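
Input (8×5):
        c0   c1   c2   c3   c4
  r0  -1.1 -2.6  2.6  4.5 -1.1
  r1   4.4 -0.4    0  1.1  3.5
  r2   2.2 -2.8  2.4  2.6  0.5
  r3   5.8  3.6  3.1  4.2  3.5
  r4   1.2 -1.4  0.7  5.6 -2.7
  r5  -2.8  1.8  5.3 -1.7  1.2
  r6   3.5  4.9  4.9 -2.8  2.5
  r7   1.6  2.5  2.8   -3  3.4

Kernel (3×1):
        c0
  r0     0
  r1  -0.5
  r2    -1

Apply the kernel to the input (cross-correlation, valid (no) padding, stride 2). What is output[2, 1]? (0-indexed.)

-7.55

The receptive field on the input at this output position is [0.7 / 5.3 / 4.9]. Elementwise product with the kernel and sum: 5.3·-0.5 + 4.9·-1.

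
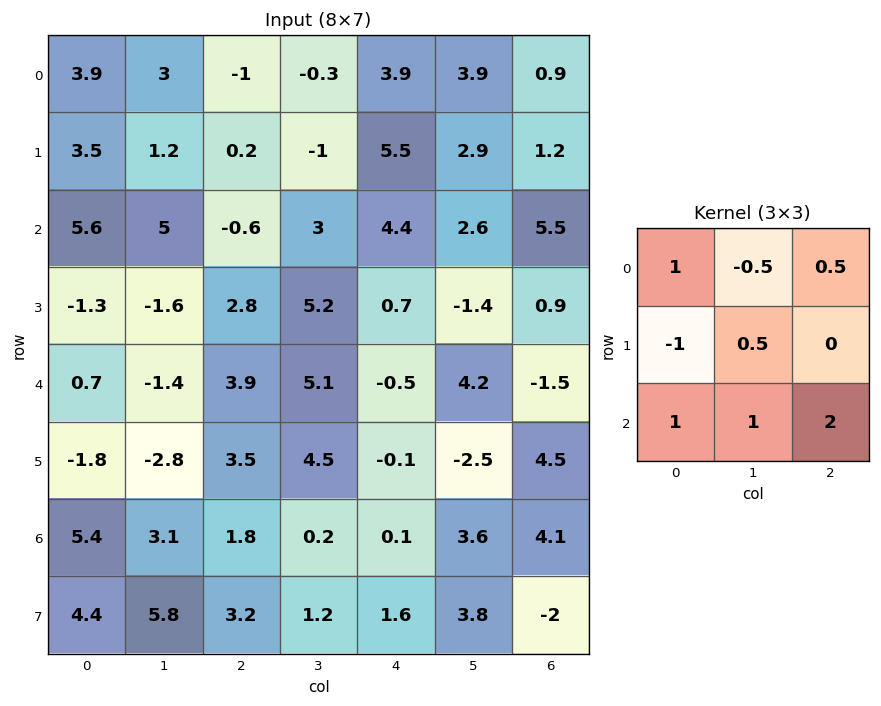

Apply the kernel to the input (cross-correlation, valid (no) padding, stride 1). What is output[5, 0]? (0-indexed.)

The receptive field on the input at this output position is [-1.8 -2.8 3.5 / 5.4 3.1 1.8 / 4.4 5.8 3.2]. Elementwise product with the kernel and sum: -1.8·1 + -2.8·-0.5 + 3.5·0.5 + 5.4·-1 + 3.1·0.5 + 4.4·1 + 5.8·1 + 3.2·2.

14.1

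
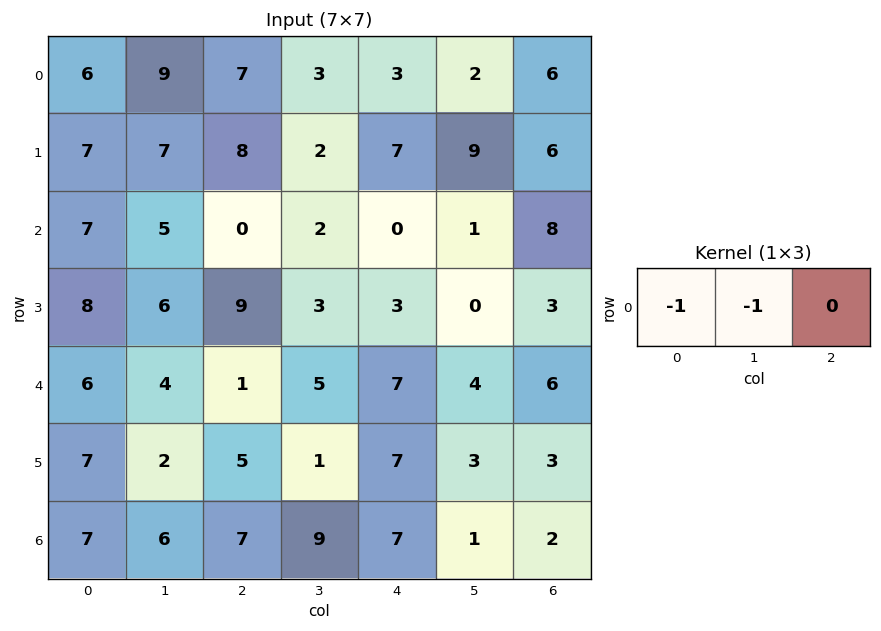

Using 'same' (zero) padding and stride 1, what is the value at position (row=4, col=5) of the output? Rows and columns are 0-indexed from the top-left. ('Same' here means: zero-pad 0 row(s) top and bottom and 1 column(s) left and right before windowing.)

The receptive field on the zero-padded input at this output position is [7 4 6]. Elementwise product with the kernel and sum: 7·-1 + 4·-1.

-11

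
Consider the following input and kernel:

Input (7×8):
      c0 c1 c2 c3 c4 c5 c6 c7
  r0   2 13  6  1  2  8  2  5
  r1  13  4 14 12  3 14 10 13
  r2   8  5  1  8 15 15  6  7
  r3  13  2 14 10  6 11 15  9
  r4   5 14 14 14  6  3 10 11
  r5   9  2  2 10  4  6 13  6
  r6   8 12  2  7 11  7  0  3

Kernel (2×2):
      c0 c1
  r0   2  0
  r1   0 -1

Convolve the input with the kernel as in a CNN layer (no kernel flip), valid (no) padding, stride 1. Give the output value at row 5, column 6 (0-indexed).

23

The receptive field on the input at this output position is [13 6 / 0 3]. Elementwise product with the kernel and sum: 13·2 + 3·-1.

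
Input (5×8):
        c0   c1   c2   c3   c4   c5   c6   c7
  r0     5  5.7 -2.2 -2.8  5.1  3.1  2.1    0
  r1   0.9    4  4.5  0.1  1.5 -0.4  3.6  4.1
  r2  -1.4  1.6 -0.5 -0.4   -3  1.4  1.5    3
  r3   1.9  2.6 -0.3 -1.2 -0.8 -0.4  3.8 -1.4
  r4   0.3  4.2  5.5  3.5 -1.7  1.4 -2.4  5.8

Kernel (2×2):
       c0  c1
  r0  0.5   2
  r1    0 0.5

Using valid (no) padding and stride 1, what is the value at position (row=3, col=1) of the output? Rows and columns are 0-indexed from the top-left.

3.45

The receptive field on the input at this output position is [2.6 -0.3 / 4.2 5.5]. Elementwise product with the kernel and sum: 2.6·0.5 + -0.3·2 + 5.5·0.5.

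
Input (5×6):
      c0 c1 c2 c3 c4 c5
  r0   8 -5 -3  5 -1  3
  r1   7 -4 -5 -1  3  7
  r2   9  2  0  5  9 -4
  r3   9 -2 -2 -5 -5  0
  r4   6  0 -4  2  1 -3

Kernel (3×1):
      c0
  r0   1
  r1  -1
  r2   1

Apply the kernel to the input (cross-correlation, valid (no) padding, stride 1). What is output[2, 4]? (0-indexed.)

15

The receptive field on the input at this output position is [9 / -5 / 1]. Elementwise product with the kernel and sum: 9·1 + -5·-1 + 1·1.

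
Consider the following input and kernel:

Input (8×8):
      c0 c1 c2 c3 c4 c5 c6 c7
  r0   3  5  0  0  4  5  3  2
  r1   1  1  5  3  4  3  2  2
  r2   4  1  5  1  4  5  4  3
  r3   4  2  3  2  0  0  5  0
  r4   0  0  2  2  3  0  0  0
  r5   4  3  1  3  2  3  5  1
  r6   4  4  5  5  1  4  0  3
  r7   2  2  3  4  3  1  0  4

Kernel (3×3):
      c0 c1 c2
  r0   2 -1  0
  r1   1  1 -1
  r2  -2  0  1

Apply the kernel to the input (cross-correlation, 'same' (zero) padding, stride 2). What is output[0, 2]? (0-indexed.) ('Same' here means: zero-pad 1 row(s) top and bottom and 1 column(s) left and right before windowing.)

The receptive field on the zero-padded input at this output position is [0 0 0 / 0 4 5 / 3 4 3]. Elementwise product with the kernel and sum: 0·2 + 0·-1 + 0·1 + 4·1 + 5·-1 + 3·-2 + 3·1.

-4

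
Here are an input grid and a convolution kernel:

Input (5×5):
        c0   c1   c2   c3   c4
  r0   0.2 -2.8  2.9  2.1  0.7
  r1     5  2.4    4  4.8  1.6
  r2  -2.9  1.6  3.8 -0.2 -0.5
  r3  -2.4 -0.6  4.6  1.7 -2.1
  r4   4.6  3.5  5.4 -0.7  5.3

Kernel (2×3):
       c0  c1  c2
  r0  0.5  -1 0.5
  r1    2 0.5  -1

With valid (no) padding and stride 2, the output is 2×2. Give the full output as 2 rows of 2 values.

11.55 8.5
-10.85 14

Output[0,0]: The receptive field on the input at this output position is [0.2 -2.8 2.9 / 5 2.4 4]. Elementwise product with the kernel and sum: 0.2·0.5 + -2.8·-1 + 2.9·0.5 + 5·2 + 2.4·0.5 + 4·-1.
Output[0,1]: The receptive field on the input at this output position is [2.9 2.1 0.7 / 4 4.8 1.6]. Elementwise product with the kernel and sum: 2.9·0.5 + 2.1·-1 + 0.7·0.5 + 4·2 + 4.8·0.5 + 1.6·-1.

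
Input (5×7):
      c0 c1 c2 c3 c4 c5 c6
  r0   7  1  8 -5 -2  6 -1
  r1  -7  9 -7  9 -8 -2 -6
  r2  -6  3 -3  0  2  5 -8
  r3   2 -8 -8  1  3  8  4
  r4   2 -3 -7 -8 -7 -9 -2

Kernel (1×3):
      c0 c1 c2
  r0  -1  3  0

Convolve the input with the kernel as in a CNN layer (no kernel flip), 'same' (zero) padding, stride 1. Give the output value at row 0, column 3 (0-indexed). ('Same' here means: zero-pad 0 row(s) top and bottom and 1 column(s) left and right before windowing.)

-23

The receptive field on the zero-padded input at this output position is [8 -5 -2]. Elementwise product with the kernel and sum: 8·-1 + -5·3.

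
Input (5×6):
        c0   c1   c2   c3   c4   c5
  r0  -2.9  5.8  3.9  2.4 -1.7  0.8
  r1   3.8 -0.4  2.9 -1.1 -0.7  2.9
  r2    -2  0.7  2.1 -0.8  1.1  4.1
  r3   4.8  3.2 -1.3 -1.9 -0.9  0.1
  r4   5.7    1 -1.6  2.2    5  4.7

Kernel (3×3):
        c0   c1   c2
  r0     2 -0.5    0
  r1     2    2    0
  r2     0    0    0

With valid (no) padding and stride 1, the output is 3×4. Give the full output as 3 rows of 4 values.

Output[0,0]: The receptive field on the input at this output position is [-2.9 5.8 3.9 / 3.8 -0.4 2.9 / -2 0.7 2.1]. Elementwise product with the kernel and sum: -2.9·2 + 5.8·-0.5 + 3.8·2 + -0.4·2.

-1.9 14.65 10.2 2.05
5.2 3.35 8.95 -1.25
11.65 4.15 -1.8 -7.75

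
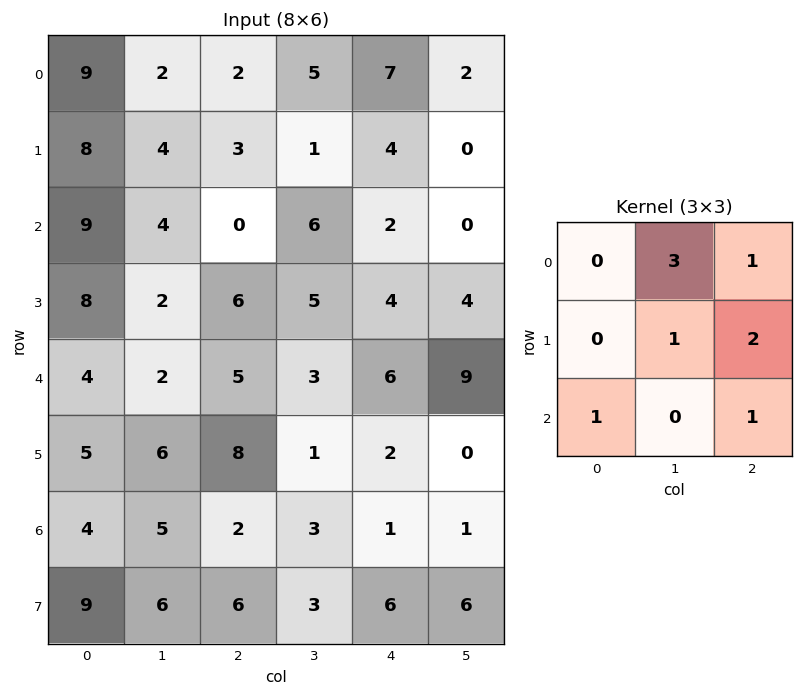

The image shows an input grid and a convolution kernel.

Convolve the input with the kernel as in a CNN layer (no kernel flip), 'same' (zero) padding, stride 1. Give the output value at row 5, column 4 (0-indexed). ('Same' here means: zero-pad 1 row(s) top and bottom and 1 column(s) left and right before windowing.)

33

The receptive field on the zero-padded input at this output position is [3 6 9 / 1 2 0 / 3 1 1]. Elementwise product with the kernel and sum: 6·3 + 9·1 + 2·1 + 0·2 + 3·1 + 1·1.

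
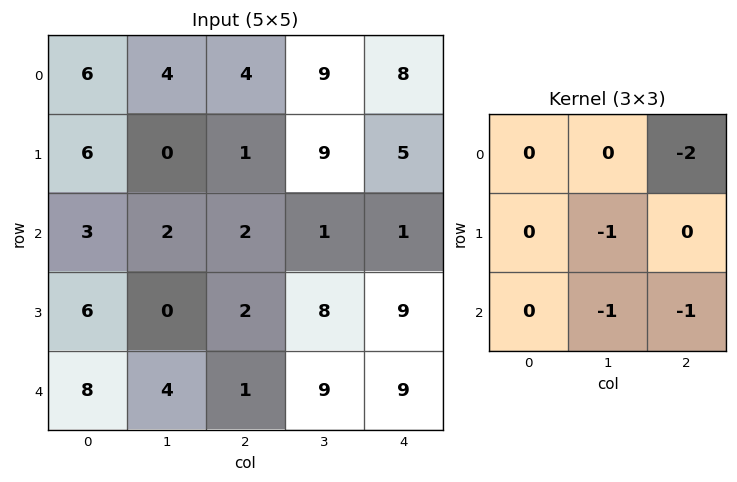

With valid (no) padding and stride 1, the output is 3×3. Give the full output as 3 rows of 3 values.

-12 -22 -27
-6 -30 -28
-9 -14 -28

Output[0,0]: The receptive field on the input at this output position is [6 4 4 / 6 0 1 / 3 2 2]. Elementwise product with the kernel and sum: 4·-2 + 0·-1 + 2·-1 + 2·-1.
Output[0,1]: The receptive field on the input at this output position is [4 4 9 / 0 1 9 / 2 2 1]. Elementwise product with the kernel and sum: 9·-2 + 1·-1 + 2·-1 + 1·-1.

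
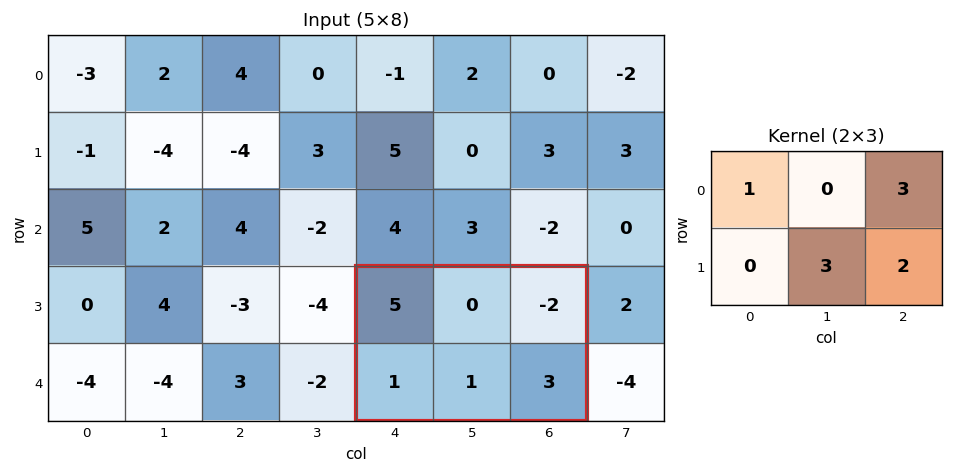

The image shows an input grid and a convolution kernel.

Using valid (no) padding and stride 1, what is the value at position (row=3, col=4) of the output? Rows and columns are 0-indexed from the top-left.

8

The receptive field on the input at this output position is [5 0 -2 / 1 1 3]. Elementwise product with the kernel and sum: 5·1 + -2·3 + 1·3 + 3·2.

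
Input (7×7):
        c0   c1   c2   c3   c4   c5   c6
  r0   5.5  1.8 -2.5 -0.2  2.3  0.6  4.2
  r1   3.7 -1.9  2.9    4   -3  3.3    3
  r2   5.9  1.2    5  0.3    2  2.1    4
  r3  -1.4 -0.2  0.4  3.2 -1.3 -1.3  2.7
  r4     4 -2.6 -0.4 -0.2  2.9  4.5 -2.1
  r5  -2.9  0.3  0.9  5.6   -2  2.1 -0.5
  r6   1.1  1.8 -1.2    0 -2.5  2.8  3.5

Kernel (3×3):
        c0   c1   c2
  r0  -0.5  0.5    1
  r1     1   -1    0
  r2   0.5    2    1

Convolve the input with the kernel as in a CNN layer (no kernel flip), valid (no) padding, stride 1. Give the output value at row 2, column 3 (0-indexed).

17.65

The receptive field on the input at this output position is [0.3 2 2.1 / 3.2 -1.3 -1.3 / -0.2 2.9 4.5]. Elementwise product with the kernel and sum: 0.3·-0.5 + 2·0.5 + 2.1·1 + 3.2·1 + -1.3·-1 + -0.2·0.5 + 2.9·2 + 4.5·1.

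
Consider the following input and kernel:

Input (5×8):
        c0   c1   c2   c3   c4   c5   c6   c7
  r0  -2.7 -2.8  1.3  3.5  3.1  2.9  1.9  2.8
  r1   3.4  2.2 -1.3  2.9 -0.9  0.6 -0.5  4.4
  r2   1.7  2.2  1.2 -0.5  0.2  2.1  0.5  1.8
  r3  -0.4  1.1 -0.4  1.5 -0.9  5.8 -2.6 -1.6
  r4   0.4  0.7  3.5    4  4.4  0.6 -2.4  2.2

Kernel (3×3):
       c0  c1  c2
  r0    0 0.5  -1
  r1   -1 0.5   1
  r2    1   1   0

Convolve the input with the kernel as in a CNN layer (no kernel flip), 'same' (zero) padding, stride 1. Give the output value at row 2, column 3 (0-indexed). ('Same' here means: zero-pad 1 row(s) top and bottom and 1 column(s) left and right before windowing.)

2.2

The receptive field on the zero-padded input at this output position is [-1.3 2.9 -0.9 / 1.2 -0.5 0.2 / -0.4 1.5 -0.9]. Elementwise product with the kernel and sum: 2.9·0.5 + -0.9·-1 + 1.2·-1 + -0.5·0.5 + 0.2·1 + -0.4·1 + 1.5·1.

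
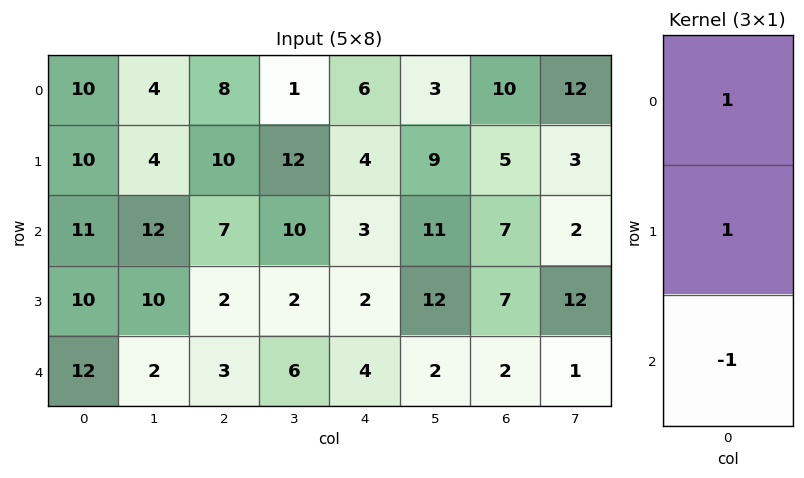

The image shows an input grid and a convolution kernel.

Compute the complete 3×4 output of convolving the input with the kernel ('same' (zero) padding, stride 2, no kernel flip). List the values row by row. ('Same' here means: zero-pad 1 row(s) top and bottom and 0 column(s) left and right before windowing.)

Output[0,0]: The receptive field on the zero-padded input at this output position is [0 / 10 / 10]. Elementwise product with the kernel and sum: 0·1 + 10·1 + 10·-1.
Output[0,1]: The receptive field on the zero-padded input at this output position is [0 / 8 / 10]. Elementwise product with the kernel and sum: 0·1 + 8·1 + 10·-1.

0 -2 2 5
11 15 5 5
22 5 6 9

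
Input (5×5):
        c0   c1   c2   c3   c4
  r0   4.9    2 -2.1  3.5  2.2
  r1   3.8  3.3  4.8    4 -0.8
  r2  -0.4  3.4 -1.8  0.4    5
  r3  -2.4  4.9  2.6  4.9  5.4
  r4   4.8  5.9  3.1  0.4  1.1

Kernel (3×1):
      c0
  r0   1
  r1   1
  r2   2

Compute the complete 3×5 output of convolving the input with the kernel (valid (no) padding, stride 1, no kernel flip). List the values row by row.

Output[0,0]: The receptive field on the input at this output position is [4.9 / 3.8 / -0.4]. Elementwise product with the kernel and sum: 4.9·1 + 3.8·1 + -0.4·2.

7.9 12.1 -0.9 8.3 11.4
-1.4 16.5 8.2 14.2 15
6.8 20.1 7 6.1 12.6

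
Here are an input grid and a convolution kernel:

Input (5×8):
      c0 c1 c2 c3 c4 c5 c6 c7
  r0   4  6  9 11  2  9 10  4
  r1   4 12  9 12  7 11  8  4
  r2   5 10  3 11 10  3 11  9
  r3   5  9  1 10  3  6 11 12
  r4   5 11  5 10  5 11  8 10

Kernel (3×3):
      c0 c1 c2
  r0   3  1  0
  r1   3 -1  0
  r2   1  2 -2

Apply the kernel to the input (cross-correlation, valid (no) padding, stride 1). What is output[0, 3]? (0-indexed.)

The receptive field on the input at this output position is [11 2 9 / 12 7 11 / 11 10 3]. Elementwise product with the kernel and sum: 11·3 + 2·1 + 12·3 + 7·-1 + 11·1 + 10·2 + 3·-2.

89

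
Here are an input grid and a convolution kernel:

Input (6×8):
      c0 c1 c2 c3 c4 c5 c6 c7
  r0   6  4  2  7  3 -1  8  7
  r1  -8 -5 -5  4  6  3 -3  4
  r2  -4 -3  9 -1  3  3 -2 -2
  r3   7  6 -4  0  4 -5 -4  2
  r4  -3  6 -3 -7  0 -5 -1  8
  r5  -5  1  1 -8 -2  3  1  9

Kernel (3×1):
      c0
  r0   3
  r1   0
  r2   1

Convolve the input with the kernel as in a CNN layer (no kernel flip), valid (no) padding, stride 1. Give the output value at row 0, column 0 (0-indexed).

The receptive field on the input at this output position is [6 / -8 / -4]. Elementwise product with the kernel and sum: 6·3 + -4·1.

14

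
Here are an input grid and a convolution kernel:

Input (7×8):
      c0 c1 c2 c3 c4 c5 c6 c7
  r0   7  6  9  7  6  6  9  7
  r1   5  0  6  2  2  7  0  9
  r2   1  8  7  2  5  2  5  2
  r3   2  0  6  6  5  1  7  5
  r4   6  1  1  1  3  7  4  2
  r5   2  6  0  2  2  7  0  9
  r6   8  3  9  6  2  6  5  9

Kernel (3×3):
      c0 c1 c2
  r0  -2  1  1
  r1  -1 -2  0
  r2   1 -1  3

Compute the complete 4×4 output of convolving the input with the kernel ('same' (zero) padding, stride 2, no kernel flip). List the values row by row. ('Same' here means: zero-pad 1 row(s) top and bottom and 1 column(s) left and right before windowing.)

Output[0,0]: The receptive field on the zero-padded input at this output position is [0 0 0 / 0 7 6 / 0 5 0]. Elementwise product with the kernel and sum: 0·-2 + 0·1 + 0·1 + 0·-1 + 7·-2 + 0·1 + 5·-1 + 0·3.

-19 -24 2 10
1 -2 -3 -8
6 21 8 29
-8 -31 -5 -21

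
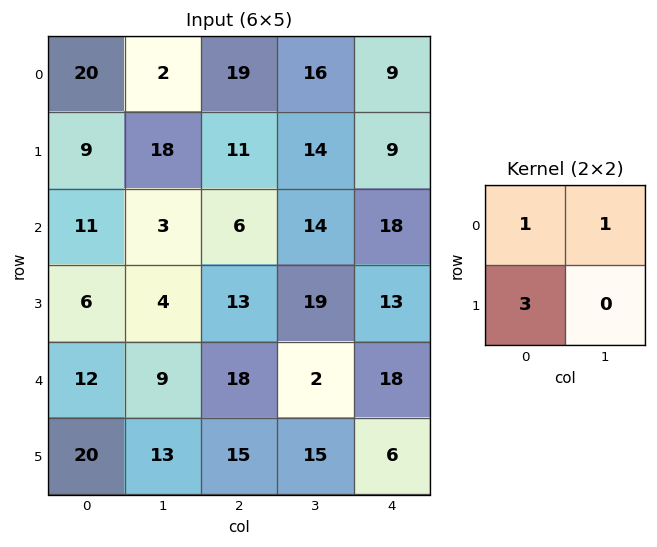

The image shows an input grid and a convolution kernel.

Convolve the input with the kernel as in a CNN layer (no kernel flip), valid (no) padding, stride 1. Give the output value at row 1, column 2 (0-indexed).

43

The receptive field on the input at this output position is [11 14 / 6 14]. Elementwise product with the kernel and sum: 11·1 + 14·1 + 6·3.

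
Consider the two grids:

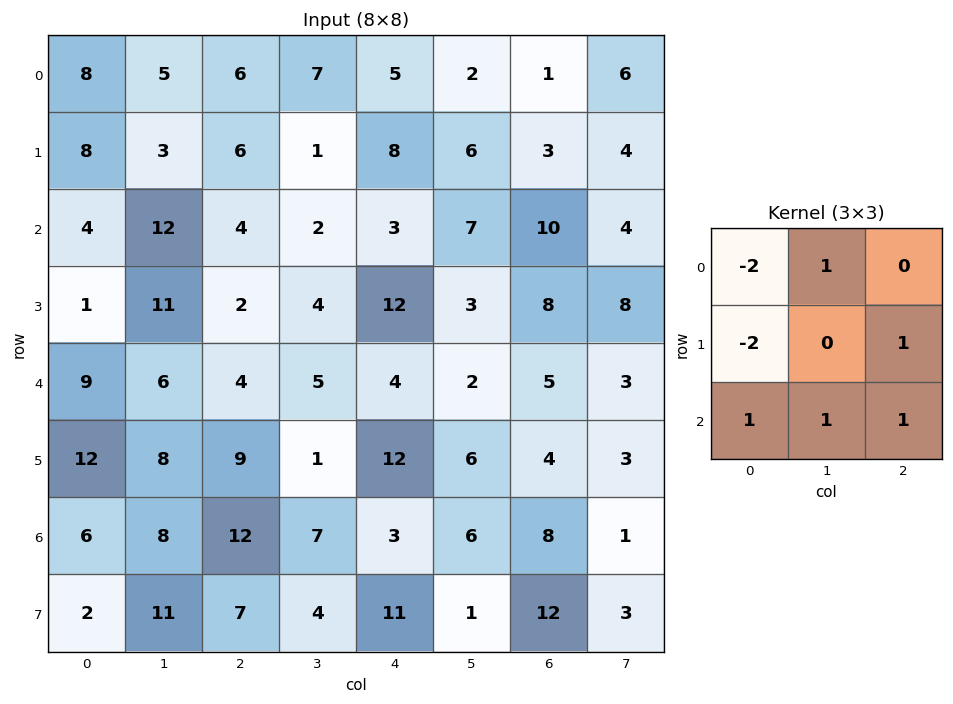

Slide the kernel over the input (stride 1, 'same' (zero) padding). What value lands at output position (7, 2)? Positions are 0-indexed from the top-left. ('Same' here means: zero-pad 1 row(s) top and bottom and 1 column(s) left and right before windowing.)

The receptive field on the zero-padded input at this output position is [8 12 7 / 11 7 4 / 0 0 0]. Elementwise product with the kernel and sum: 8·-2 + 12·1 + 11·-2 + 4·1 + 0·1 + 0·1 + 0·1.

-22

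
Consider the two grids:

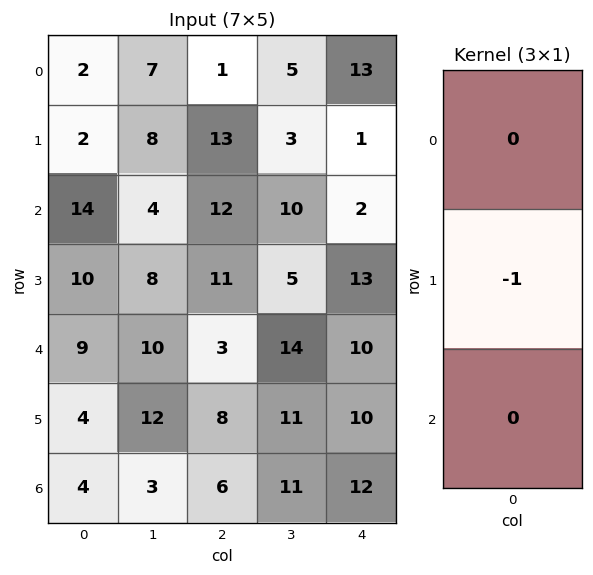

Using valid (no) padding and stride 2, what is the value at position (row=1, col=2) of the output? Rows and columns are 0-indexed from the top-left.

The receptive field on the input at this output position is [2 / 13 / 10]. Elementwise product with the kernel and sum: 13·-1.

-13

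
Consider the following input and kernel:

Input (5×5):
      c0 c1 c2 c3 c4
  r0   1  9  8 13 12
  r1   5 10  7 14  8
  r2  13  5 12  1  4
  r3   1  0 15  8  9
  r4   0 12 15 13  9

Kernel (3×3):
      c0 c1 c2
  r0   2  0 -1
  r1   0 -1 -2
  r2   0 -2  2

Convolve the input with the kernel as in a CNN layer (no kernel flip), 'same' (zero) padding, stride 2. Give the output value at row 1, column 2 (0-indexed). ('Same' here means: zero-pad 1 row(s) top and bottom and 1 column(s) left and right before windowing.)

6

The receptive field on the zero-padded input at this output position is [14 8 0 / 1 4 0 / 8 9 0]. Elementwise product with the kernel and sum: 14·2 + 0·-1 + 4·-1 + 0·-2 + 9·-2 + 0·2.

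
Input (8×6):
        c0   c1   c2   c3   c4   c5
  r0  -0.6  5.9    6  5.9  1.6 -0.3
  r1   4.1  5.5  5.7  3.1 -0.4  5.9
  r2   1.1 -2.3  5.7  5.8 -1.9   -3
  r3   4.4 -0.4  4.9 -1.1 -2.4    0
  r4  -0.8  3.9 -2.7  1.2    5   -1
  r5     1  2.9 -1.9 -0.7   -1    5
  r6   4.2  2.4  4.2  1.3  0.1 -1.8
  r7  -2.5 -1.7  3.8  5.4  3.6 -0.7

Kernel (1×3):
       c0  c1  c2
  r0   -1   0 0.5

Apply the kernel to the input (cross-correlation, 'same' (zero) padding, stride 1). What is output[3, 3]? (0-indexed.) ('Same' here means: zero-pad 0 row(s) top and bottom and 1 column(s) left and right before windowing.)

The receptive field on the zero-padded input at this output position is [4.9 -1.1 -2.4]. Elementwise product with the kernel and sum: 4.9·-1 + -2.4·0.5.

-6.1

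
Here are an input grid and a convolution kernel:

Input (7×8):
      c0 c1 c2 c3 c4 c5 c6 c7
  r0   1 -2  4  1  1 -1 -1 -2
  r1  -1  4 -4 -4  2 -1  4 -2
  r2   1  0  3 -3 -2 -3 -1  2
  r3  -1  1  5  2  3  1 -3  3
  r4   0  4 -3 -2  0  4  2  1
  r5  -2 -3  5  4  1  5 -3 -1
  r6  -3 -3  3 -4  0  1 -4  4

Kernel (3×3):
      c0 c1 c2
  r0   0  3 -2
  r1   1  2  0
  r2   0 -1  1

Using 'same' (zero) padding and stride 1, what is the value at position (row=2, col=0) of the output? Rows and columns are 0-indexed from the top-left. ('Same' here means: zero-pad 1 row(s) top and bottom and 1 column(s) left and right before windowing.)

-7

The receptive field on the zero-padded input at this output position is [0 -1 4 / 0 1 0 / 0 -1 1]. Elementwise product with the kernel and sum: -1·3 + 4·-2 + 0·1 + 1·2 + -1·-1 + 1·1.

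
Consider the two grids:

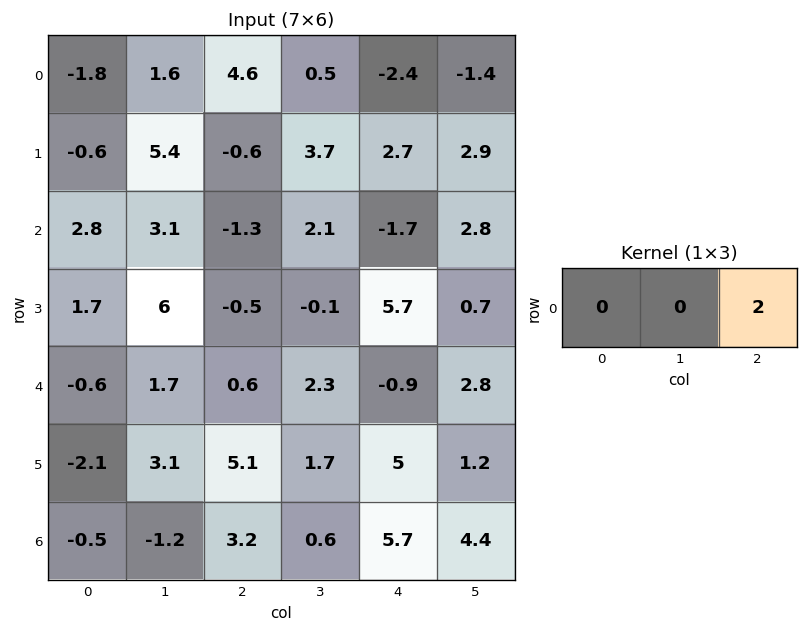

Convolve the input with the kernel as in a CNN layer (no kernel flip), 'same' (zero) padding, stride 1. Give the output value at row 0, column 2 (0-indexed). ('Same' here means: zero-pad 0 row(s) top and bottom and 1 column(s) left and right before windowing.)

The receptive field on the zero-padded input at this output position is [1.6 4.6 0.5]. Elementwise product with the kernel and sum: 0.5·2.

1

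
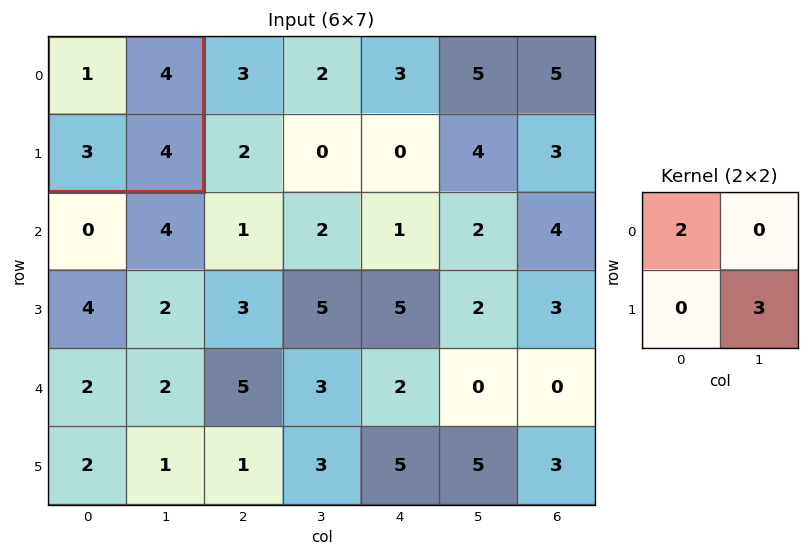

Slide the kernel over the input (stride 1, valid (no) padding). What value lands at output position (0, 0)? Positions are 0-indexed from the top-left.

The receptive field on the input at this output position is [1 4 / 3 4]. Elementwise product with the kernel and sum: 1·2 + 4·3.

14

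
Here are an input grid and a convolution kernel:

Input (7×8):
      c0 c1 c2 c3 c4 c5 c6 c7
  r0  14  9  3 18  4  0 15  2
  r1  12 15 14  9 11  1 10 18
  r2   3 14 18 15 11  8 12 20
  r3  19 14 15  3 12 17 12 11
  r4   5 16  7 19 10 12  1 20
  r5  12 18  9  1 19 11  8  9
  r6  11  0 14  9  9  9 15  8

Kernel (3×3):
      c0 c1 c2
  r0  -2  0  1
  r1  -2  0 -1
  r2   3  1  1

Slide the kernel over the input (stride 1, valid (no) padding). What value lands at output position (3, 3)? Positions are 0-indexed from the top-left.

-6

The receptive field on the input at this output position is [3 12 17 / 19 10 12 / 1 19 11]. Elementwise product with the kernel and sum: 3·-2 + 17·1 + 19·-2 + 12·-1 + 1·3 + 19·1 + 11·1.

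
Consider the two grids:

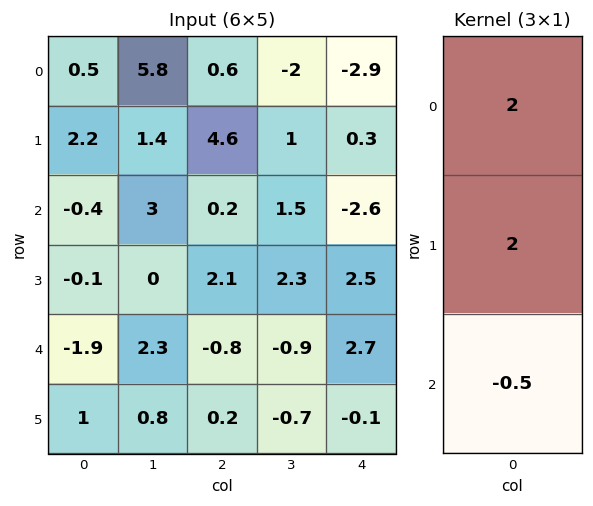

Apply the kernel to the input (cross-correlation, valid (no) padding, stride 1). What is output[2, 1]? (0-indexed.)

The receptive field on the input at this output position is [3 / 0 / 2.3]. Elementwise product with the kernel and sum: 3·2 + 0·2 + 2.3·-0.5.

4.85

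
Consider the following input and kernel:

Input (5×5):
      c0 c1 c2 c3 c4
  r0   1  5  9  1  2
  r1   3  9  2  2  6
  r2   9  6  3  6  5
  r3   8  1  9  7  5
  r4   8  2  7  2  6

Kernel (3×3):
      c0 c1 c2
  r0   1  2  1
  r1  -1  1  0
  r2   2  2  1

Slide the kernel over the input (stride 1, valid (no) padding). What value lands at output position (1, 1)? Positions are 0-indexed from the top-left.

39

The receptive field on the input at this output position is [9 2 2 / 6 3 6 / 1 9 7]. Elementwise product with the kernel and sum: 9·1 + 2·2 + 2·1 + 6·-1 + 3·1 + 1·2 + 9·2 + 7·1.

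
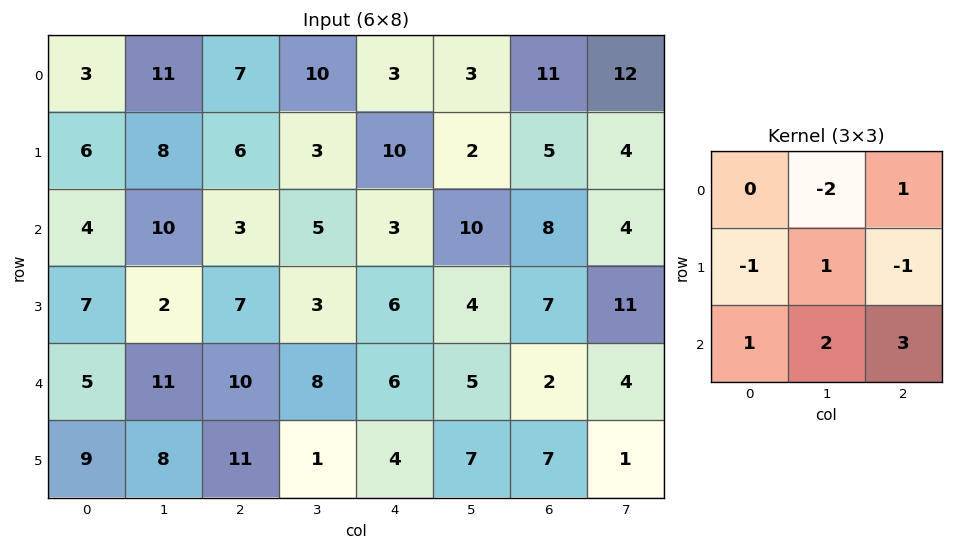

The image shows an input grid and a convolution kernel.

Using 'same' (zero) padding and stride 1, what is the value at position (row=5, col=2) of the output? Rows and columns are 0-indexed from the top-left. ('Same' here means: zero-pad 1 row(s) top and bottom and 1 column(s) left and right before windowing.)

The receptive field on the zero-padded input at this output position is [11 10 8 / 8 11 1 / 0 0 0]. Elementwise product with the kernel and sum: 10·-2 + 8·1 + 8·-1 + 11·1 + 1·-1 + 0·1 + 0·2 + 0·3.

-10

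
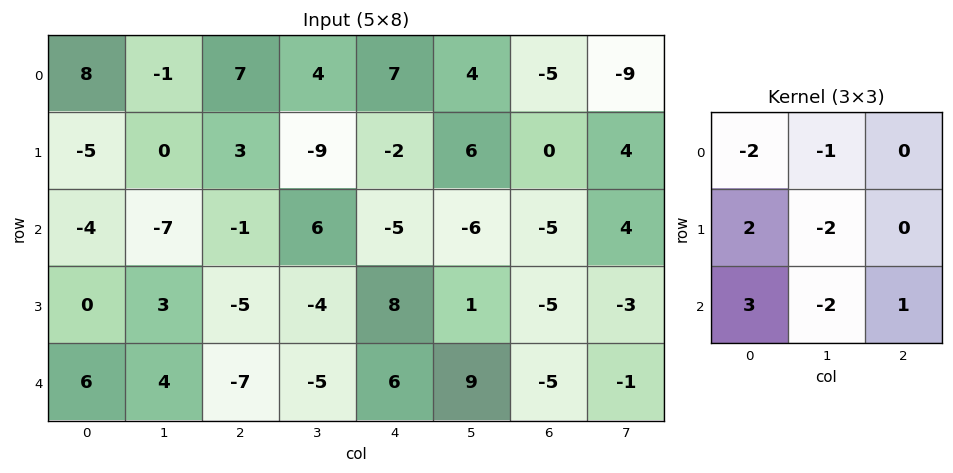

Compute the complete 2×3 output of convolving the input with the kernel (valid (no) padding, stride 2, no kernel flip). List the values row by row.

-24 -14 -42
12 -11 25

Output[0,0]: The receptive field on the input at this output position is [8 -1 7 / -5 0 3 / -4 -7 -1]. Elementwise product with the kernel and sum: 8·-2 + -1·-1 + -5·2 + 0·-2 + -4·3 + -7·-2 + -1·1.
Output[0,1]: The receptive field on the input at this output position is [7 4 7 / 3 -9 -2 / -1 6 -5]. Elementwise product with the kernel and sum: 7·-2 + 4·-1 + 3·2 + -9·-2 + -1·3 + 6·-2 + -5·1.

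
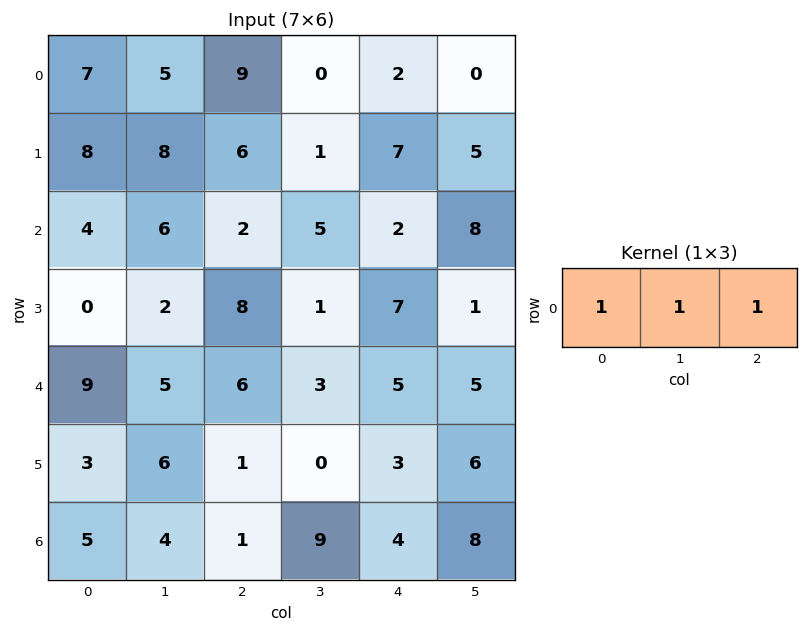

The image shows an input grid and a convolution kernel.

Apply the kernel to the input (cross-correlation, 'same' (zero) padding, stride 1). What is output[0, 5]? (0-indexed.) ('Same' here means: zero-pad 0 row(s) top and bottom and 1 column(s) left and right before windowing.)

The receptive field on the zero-padded input at this output position is [2 0 0]. Elementwise product with the kernel and sum: 2·1 + 0·1 + 0·1.

2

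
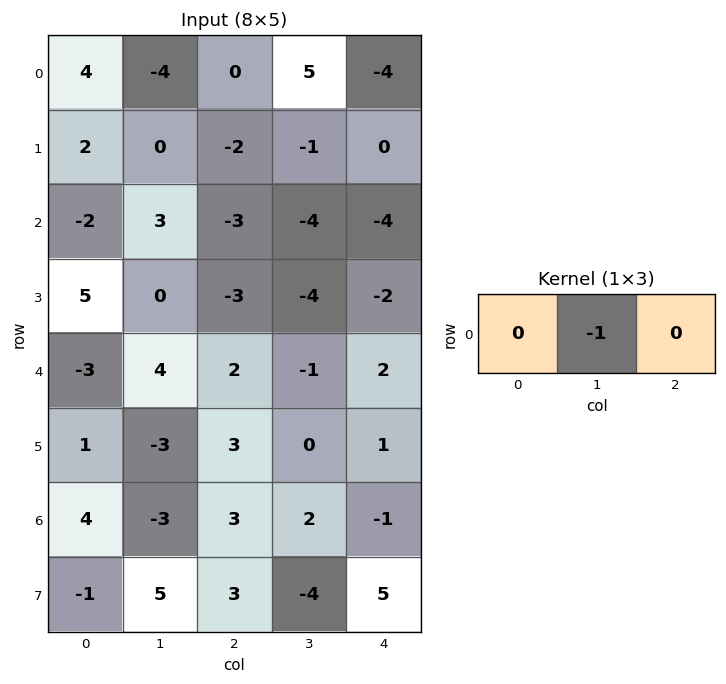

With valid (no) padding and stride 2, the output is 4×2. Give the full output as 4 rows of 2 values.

4 -5
-3 4
-4 1
3 -2

Output[0,0]: The receptive field on the input at this output position is [4 -4 0]. Elementwise product with the kernel and sum: -4·-1.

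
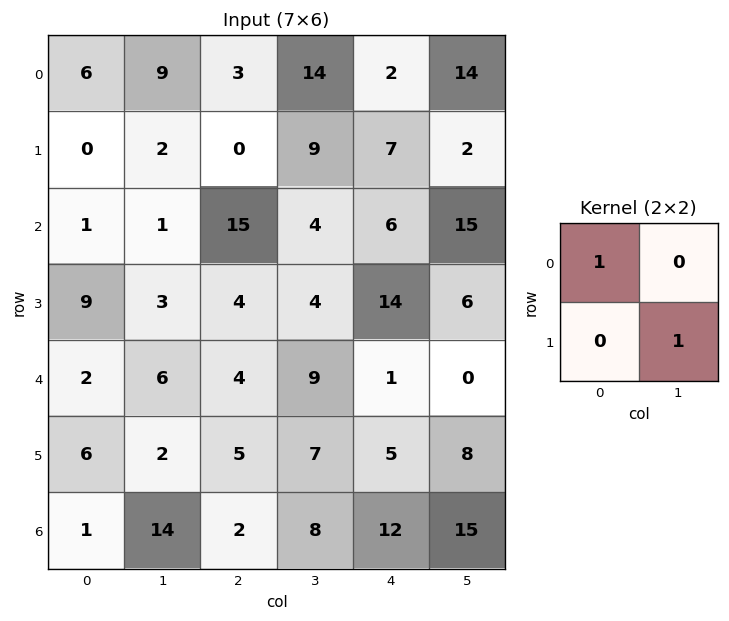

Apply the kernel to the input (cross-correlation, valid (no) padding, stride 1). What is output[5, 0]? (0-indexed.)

20

The receptive field on the input at this output position is [6 2 / 1 14]. Elementwise product with the kernel and sum: 6·1 + 14·1.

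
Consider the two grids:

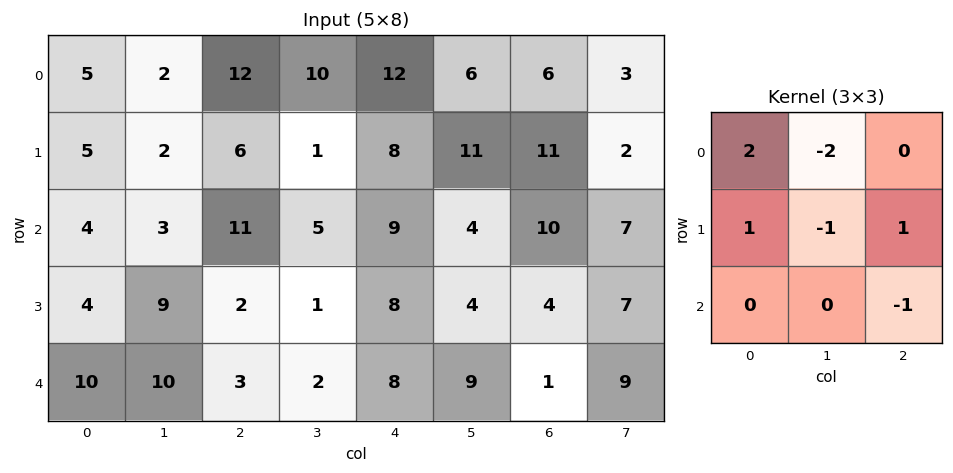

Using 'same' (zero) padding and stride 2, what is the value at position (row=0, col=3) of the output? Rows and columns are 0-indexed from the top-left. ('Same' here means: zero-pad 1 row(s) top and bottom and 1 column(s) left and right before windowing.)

The receptive field on the zero-padded input at this output position is [0 0 0 / 6 6 3 / 11 11 2]. Elementwise product with the kernel and sum: 0·2 + 0·-2 + 6·1 + 6·-1 + 3·1 + 2·-1.

1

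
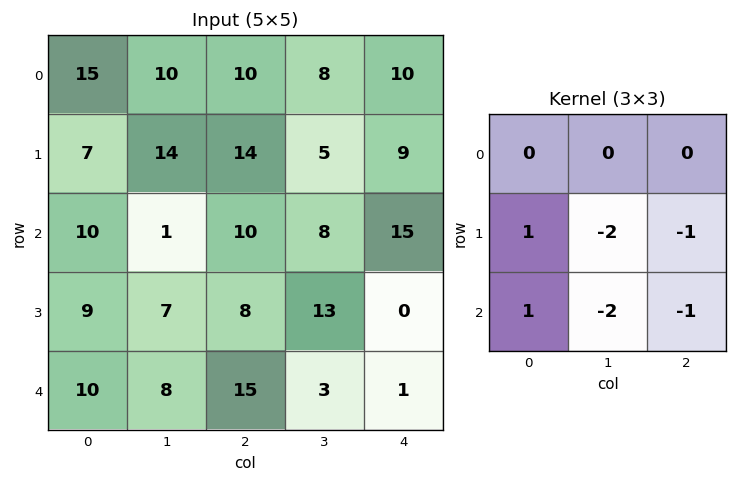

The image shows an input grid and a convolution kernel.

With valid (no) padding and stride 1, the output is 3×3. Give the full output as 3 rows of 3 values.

-37 -46 -26
-15 -49 -39
-34 -47 -10

Output[0,0]: The receptive field on the input at this output position is [15 10 10 / 7 14 14 / 10 1 10]. Elementwise product with the kernel and sum: 7·1 + 14·-2 + 14·-1 + 10·1 + 1·-2 + 10·-1.
Output[0,1]: The receptive field on the input at this output position is [10 10 8 / 14 14 5 / 1 10 8]. Elementwise product with the kernel and sum: 14·1 + 14·-2 + 5·-1 + 1·1 + 10·-2 + 8·-1.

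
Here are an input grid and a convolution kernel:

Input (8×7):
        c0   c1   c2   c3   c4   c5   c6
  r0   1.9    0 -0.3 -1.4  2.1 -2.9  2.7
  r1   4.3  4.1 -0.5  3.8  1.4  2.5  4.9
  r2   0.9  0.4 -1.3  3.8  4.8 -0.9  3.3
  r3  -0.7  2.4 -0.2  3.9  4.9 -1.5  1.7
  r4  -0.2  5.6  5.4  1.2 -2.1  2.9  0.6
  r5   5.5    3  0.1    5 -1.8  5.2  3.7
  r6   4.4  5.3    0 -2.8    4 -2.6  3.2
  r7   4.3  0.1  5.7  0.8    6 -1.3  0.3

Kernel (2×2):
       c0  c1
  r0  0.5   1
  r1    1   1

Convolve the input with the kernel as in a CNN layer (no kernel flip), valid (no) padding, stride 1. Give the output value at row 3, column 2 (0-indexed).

The receptive field on the input at this output position is [-0.2 3.9 / 5.4 1.2]. Elementwise product with the kernel and sum: -0.2·0.5 + 3.9·1 + 5.4·1 + 1.2·1.

10.4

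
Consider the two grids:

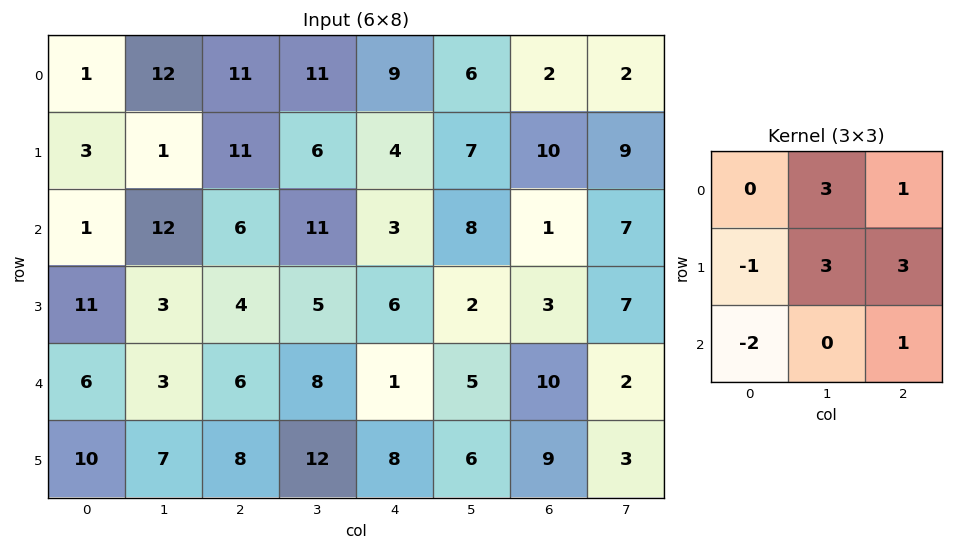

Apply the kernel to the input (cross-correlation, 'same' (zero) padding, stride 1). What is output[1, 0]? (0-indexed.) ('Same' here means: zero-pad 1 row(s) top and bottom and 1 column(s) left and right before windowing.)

39

The receptive field on the zero-padded input at this output position is [0 1 12 / 0 3 1 / 0 1 12]. Elementwise product with the kernel and sum: 1·3 + 12·1 + 0·-1 + 3·3 + 1·3 + 0·-2 + 12·1.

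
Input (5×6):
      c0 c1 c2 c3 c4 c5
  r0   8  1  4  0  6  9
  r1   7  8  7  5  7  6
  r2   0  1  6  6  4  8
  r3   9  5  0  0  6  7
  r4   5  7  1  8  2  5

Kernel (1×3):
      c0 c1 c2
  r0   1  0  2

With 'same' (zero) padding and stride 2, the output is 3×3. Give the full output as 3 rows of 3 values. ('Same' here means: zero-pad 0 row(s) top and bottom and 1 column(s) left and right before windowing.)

Output[0,0]: The receptive field on the zero-padded input at this output position is [0 8 1]. Elementwise product with the kernel and sum: 0·1 + 1·2.
Output[0,1]: The receptive field on the zero-padded input at this output position is [1 4 0]. Elementwise product with the kernel and sum: 1·1 + 0·2.

2 1 18
2 13 22
14 23 18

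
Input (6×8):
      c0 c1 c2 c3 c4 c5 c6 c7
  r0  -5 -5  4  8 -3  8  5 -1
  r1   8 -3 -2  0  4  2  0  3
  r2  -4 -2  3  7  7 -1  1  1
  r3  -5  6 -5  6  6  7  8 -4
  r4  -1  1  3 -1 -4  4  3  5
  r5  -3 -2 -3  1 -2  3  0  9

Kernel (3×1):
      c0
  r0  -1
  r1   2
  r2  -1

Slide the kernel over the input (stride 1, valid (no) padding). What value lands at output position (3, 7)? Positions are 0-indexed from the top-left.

5

The receptive field on the input at this output position is [-4 / 5 / 9]. Elementwise product with the kernel and sum: -4·-1 + 5·2 + 9·-1.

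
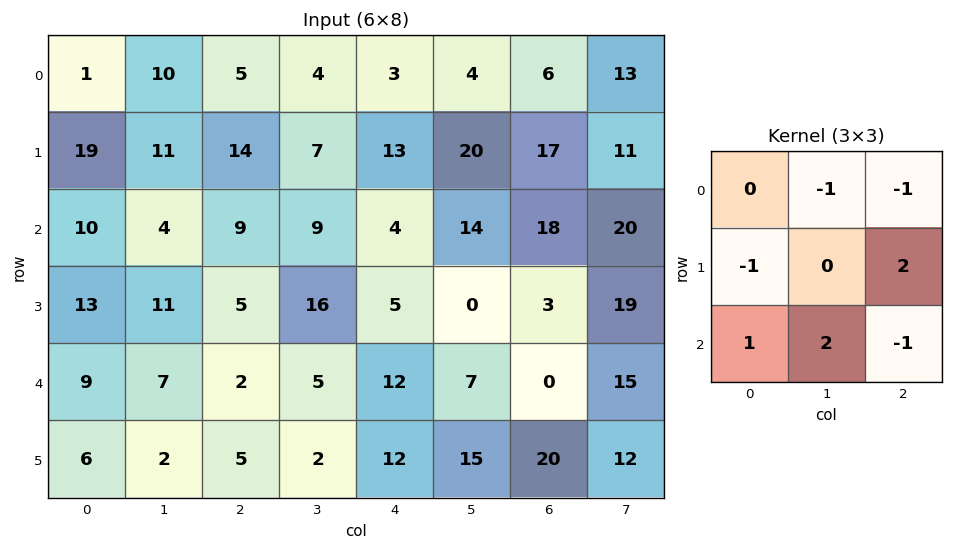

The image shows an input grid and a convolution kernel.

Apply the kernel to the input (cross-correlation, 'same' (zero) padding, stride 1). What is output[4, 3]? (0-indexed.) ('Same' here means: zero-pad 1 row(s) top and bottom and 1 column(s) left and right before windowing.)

-2

The receptive field on the zero-padded input at this output position is [5 16 5 / 2 5 12 / 5 2 12]. Elementwise product with the kernel and sum: 16·-1 + 5·-1 + 2·-1 + 12·2 + 5·1 + 2·2 + 12·-1.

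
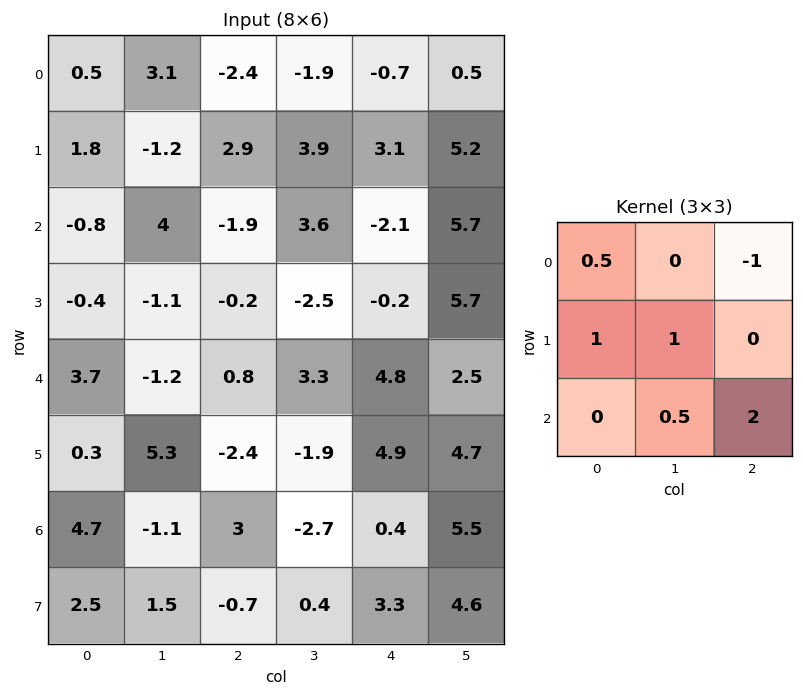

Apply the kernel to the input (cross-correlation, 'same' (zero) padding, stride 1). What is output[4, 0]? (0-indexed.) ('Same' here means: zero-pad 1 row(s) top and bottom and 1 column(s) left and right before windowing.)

The receptive field on the zero-padded input at this output position is [0 -0.4 -1.1 / 0 3.7 -1.2 / 0 0.3 5.3]. Elementwise product with the kernel and sum: 0·0.5 + -1.1·-1 + 0·1 + 3.7·1 + 0.3·0.5 + 5.3·2.

15.55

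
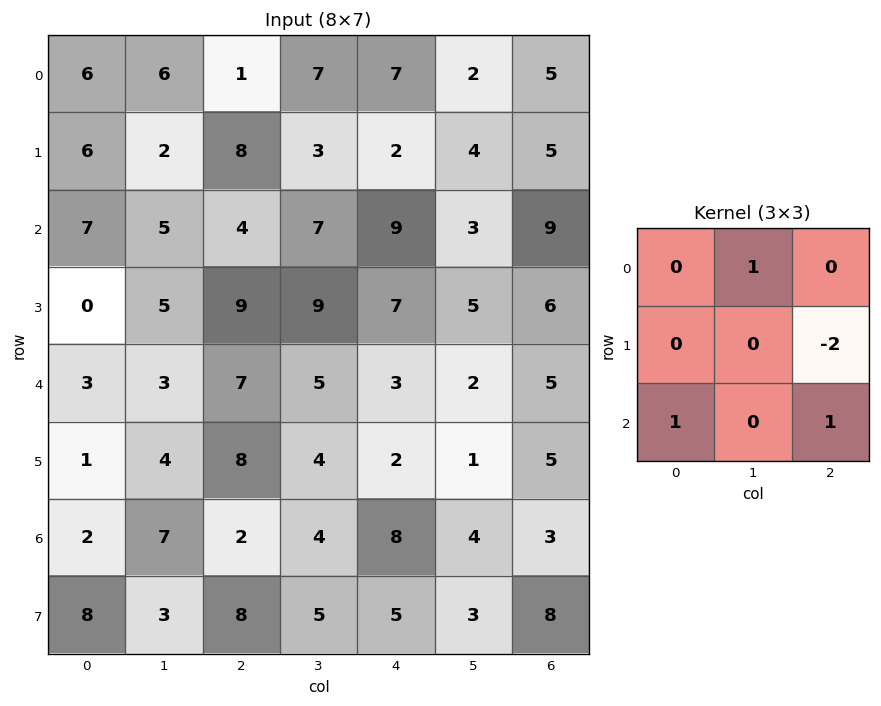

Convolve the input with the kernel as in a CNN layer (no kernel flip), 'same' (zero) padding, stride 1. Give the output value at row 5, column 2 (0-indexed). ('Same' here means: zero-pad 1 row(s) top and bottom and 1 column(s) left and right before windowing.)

The receptive field on the zero-padded input at this output position is [3 7 5 / 4 8 4 / 7 2 4]. Elementwise product with the kernel and sum: 7·1 + 4·-2 + 7·1 + 4·1.

10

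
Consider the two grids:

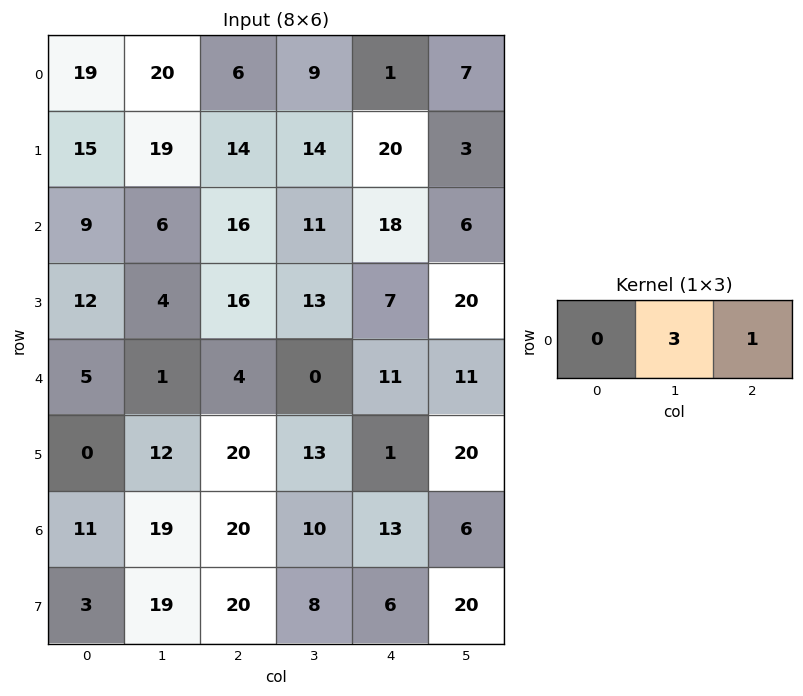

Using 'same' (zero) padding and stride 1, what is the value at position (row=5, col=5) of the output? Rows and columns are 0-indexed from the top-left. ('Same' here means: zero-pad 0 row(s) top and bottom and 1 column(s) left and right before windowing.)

The receptive field on the zero-padded input at this output position is [1 20 0]. Elementwise product with the kernel and sum: 20·3 + 0·1.

60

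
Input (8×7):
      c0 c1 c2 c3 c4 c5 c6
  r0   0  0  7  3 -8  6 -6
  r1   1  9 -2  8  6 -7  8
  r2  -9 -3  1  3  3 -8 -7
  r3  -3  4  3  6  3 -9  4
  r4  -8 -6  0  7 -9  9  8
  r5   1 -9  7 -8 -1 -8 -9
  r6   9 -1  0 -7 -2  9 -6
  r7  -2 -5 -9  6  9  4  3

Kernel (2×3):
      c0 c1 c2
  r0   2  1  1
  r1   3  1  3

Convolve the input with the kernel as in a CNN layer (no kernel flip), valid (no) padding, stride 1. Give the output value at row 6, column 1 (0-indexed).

-15

The receptive field on the input at this output position is [-1 0 -7 / -5 -9 6]. Elementwise product with the kernel and sum: -1·2 + 0·1 + -7·1 + -5·3 + -9·1 + 6·3.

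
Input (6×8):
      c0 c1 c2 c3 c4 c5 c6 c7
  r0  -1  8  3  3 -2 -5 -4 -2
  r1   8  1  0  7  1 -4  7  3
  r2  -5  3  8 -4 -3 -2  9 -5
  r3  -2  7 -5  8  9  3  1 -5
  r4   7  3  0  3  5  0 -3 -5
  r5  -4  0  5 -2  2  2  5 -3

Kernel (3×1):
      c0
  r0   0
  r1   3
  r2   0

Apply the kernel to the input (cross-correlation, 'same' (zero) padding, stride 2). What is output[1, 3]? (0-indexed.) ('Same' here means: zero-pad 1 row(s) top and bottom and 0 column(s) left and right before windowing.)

The receptive field on the zero-padded input at this output position is [7 / 9 / 1]. Elementwise product with the kernel and sum: 9·3.

27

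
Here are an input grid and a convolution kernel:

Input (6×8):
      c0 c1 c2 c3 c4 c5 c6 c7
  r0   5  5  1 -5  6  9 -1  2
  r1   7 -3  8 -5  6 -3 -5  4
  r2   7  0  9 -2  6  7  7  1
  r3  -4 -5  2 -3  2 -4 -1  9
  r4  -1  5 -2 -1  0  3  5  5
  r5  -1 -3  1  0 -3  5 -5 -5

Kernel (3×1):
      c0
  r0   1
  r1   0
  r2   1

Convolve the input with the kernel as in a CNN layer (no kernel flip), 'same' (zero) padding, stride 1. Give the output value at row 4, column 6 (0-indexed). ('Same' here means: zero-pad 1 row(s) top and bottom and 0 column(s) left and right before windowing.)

The receptive field on the zero-padded input at this output position is [-1 / 5 / -5]. Elementwise product with the kernel and sum: -1·1 + -5·1.

-6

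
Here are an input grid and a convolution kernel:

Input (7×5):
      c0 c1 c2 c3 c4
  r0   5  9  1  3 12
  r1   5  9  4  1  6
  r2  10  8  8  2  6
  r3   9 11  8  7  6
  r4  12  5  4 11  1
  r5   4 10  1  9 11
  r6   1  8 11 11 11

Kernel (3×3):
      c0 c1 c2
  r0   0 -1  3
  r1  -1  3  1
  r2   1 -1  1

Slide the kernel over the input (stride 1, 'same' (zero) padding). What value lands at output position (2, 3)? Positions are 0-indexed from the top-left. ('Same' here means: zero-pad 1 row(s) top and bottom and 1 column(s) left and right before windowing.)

28

The receptive field on the zero-padded input at this output position is [4 1 6 / 8 2 6 / 8 7 6]. Elementwise product with the kernel and sum: 1·-1 + 6·3 + 8·-1 + 2·3 + 6·1 + 8·1 + 7·-1 + 6·1.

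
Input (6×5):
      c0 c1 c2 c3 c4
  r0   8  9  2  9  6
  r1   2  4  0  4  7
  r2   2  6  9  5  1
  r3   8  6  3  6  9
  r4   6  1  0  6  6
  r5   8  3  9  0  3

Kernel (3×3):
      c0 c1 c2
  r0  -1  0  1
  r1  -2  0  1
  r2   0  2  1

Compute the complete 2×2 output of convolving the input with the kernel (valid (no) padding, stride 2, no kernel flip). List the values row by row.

Output[0,0]: The receptive field on the input at this output position is [8 9 2 / 2 4 0 / 2 6 9]. Elementwise product with the kernel and sum: 8·-1 + 2·1 + 2·-2 + 0·1 + 6·2 + 9·1.

11 22
-4 13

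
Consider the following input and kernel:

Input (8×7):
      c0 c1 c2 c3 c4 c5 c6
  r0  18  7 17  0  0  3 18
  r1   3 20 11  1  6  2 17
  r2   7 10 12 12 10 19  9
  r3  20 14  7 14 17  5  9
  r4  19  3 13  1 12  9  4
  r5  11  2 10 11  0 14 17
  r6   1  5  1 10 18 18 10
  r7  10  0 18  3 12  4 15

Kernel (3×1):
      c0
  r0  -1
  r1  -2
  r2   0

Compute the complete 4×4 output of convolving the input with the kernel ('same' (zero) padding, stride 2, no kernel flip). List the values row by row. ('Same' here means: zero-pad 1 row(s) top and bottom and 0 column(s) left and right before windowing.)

-36 -34 0 -36
-17 -35 -26 -35
-58 -33 -41 -17
-13 -12 -36 -37

Output[0,0]: The receptive field on the zero-padded input at this output position is [0 / 18 / 3]. Elementwise product with the kernel and sum: 0·-1 + 18·-2.
Output[0,1]: The receptive field on the zero-padded input at this output position is [0 / 17 / 11]. Elementwise product with the kernel and sum: 0·-1 + 17·-2.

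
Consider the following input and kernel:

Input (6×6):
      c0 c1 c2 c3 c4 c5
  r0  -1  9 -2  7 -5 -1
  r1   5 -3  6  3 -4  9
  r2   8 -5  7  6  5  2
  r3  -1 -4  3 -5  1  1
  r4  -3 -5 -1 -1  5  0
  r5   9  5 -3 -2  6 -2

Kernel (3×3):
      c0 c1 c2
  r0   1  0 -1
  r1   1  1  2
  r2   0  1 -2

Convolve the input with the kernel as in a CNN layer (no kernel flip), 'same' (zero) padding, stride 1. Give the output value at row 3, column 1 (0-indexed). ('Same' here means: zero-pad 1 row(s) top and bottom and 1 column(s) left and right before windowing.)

-1

The receptive field on the zero-padded input at this output position is [8 -5 7 / -1 -4 3 / -3 -5 -1]. Elementwise product with the kernel and sum: 8·1 + 7·-1 + -1·1 + -4·1 + 3·2 + -5·1 + -1·-2.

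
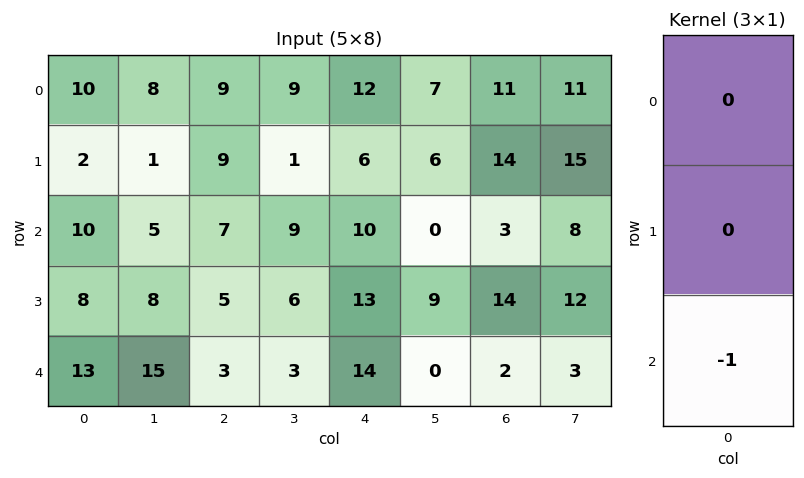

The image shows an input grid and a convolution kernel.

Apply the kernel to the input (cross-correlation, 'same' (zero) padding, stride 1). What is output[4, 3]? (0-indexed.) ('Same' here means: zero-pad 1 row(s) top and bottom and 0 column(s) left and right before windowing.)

0

The receptive field on the zero-padded input at this output position is [6 / 3 / 0]. Elementwise product with the kernel and sum: 0·-1.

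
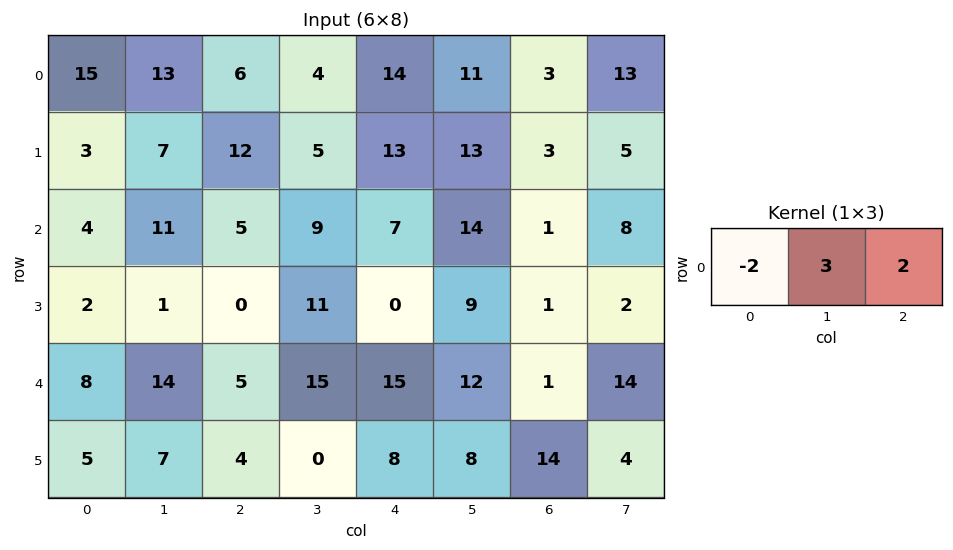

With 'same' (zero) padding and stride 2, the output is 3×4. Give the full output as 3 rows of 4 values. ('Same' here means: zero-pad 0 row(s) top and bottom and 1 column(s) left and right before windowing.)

71 0 56 13
34 11 31 -9
52 17 39 7

Output[0,0]: The receptive field on the zero-padded input at this output position is [0 15 13]. Elementwise product with the kernel and sum: 0·-2 + 15·3 + 13·2.
Output[0,1]: The receptive field on the zero-padded input at this output position is [13 6 4]. Elementwise product with the kernel and sum: 13·-2 + 6·3 + 4·2.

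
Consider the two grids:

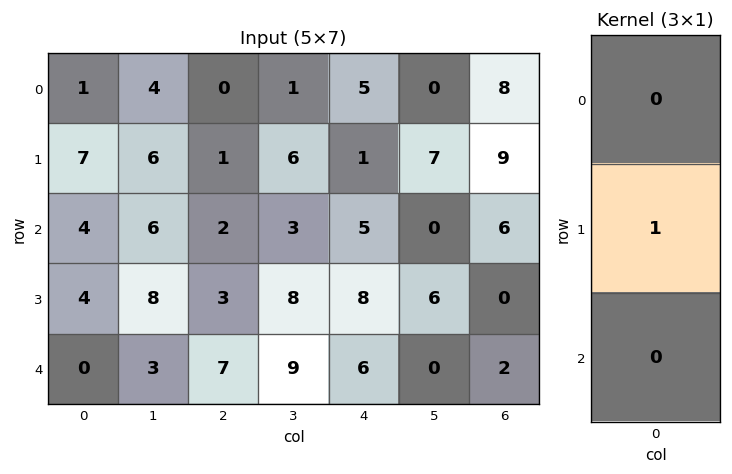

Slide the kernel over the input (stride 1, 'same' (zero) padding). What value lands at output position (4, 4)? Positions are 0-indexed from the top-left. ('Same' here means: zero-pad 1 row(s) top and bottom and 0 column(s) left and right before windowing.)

The receptive field on the zero-padded input at this output position is [8 / 6 / 0]. Elementwise product with the kernel and sum: 6·1.

6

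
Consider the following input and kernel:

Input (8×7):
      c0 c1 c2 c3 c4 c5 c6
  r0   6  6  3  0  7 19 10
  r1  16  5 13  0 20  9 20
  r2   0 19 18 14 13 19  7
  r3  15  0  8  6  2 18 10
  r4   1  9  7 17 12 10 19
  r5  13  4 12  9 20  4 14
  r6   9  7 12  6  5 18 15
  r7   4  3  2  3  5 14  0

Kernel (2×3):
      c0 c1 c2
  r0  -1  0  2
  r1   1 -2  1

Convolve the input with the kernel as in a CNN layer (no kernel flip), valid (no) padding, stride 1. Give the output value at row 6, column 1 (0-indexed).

7

The receptive field on the input at this output position is [7 12 6 / 3 2 3]. Elementwise product with the kernel and sum: 7·-1 + 6·2 + 3·1 + 2·-2 + 3·1.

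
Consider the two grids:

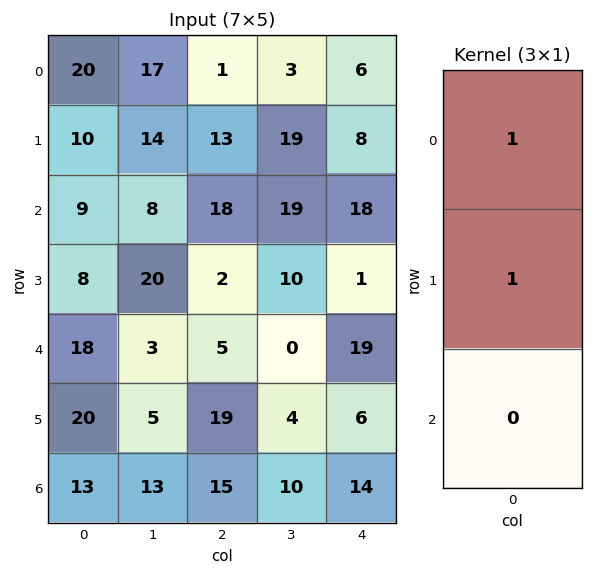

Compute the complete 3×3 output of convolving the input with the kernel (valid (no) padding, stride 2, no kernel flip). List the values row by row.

30 14 14
17 20 19
38 24 25

Output[0,0]: The receptive field on the input at this output position is [20 / 10 / 9]. Elementwise product with the kernel and sum: 20·1 + 10·1.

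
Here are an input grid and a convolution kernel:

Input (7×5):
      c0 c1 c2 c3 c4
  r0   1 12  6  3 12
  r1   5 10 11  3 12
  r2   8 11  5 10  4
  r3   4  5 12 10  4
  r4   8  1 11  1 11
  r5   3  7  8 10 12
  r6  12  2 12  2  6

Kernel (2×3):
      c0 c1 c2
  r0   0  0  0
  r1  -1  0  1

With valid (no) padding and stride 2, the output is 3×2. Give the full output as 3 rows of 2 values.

Output[0,0]: The receptive field on the input at this output position is [1 12 6 / 5 10 11]. Elementwise product with the kernel and sum: 5·-1 + 11·1.
Output[0,1]: The receptive field on the input at this output position is [6 3 12 / 11 3 12]. Elementwise product with the kernel and sum: 11·-1 + 12·1.

6 1
8 -8
5 4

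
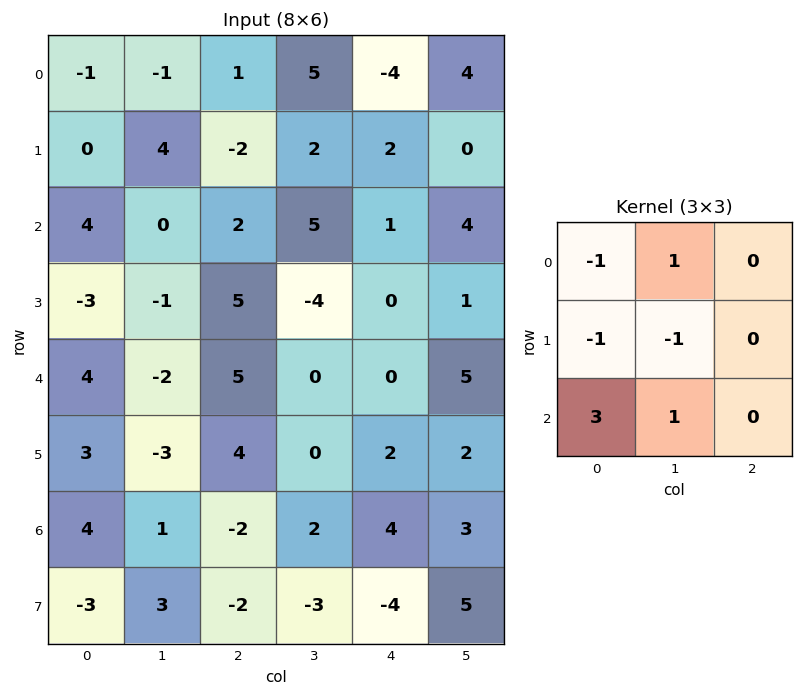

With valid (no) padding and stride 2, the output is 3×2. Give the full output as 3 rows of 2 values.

Output[0,0]: The receptive field on the input at this output position is [-1 -1 1 / 0 4 -2 / 4 0 2]. Elementwise product with the kernel and sum: -1·-1 + -1·1 + 0·-1 + 4·-1 + 4·3 + 0·1.
Output[0,1]: The receptive field on the input at this output position is [1 5 -4 / -2 2 2 / 2 5 1]. Elementwise product with the kernel and sum: 1·-1 + 5·1 + -2·-1 + 2·-1 + 2·3 + 5·1.

8 15
10 17
7 -13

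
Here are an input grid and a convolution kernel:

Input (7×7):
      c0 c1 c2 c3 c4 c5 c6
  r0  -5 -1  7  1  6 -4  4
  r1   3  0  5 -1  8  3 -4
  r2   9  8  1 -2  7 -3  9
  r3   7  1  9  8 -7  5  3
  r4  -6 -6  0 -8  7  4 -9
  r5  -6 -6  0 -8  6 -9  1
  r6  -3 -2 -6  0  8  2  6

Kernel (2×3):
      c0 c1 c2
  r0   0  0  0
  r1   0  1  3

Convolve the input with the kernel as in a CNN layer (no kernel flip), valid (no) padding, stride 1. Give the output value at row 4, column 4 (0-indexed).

The receptive field on the input at this output position is [7 4 -9 / 6 -9 1]. Elementwise product with the kernel and sum: -9·1 + 1·3.

-6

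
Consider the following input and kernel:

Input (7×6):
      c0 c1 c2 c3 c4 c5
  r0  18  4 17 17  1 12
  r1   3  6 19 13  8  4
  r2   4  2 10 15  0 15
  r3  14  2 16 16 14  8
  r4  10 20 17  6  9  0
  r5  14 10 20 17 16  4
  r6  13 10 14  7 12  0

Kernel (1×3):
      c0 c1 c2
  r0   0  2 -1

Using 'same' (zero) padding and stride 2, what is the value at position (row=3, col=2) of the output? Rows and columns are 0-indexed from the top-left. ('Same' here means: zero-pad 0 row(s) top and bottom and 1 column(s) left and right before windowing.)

The receptive field on the zero-padded input at this output position is [7 12 0]. Elementwise product with the kernel and sum: 12·2 + 0·-1.

24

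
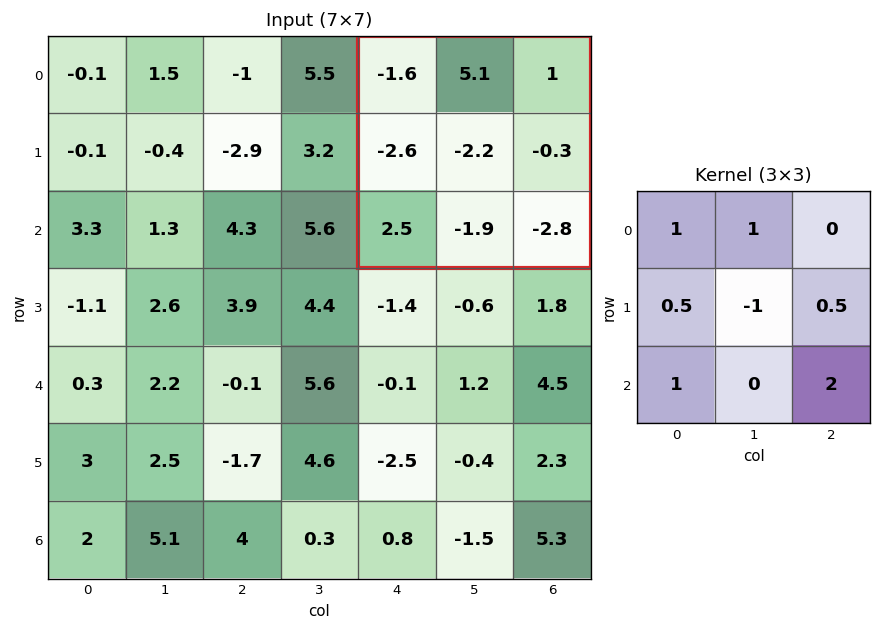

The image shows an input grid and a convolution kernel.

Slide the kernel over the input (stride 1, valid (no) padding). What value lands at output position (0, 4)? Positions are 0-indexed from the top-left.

1.15

The receptive field on the input at this output position is [-1.6 5.1 1 / -2.6 -2.2 -0.3 / 2.5 -1.9 -2.8]. Elementwise product with the kernel and sum: -1.6·1 + 5.1·1 + -2.6·0.5 + -2.2·-1 + -0.3·0.5 + 2.5·1 + -2.8·2.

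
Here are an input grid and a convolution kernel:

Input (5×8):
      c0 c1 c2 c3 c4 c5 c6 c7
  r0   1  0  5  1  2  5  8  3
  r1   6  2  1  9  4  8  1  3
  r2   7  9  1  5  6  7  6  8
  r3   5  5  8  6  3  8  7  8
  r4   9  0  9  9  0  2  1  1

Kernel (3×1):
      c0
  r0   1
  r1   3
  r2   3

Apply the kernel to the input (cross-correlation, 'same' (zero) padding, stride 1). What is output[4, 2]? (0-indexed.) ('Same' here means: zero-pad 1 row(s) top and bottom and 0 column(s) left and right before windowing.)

35

The receptive field on the zero-padded input at this output position is [8 / 9 / 0]. Elementwise product with the kernel and sum: 8·1 + 9·3 + 0·3.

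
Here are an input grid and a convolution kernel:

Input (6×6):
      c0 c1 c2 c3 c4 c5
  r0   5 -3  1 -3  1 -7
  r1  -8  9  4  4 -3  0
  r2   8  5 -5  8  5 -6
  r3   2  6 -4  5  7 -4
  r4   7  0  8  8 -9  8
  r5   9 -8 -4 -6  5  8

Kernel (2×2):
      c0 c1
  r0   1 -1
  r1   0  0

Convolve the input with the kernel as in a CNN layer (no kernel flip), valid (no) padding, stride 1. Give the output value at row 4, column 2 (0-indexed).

0

The receptive field on the input at this output position is [8 8 / -4 -6]. Elementwise product with the kernel and sum: 8·1 + 8·-1.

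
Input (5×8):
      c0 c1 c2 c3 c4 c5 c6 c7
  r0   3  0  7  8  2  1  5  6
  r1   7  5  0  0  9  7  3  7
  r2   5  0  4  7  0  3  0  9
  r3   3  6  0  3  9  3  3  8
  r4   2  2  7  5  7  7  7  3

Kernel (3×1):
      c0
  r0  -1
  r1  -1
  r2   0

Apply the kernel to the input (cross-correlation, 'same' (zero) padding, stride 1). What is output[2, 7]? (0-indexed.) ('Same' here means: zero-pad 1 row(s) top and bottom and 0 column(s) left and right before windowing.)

-16

The receptive field on the zero-padded input at this output position is [7 / 9 / 8]. Elementwise product with the kernel and sum: 7·-1 + 9·-1.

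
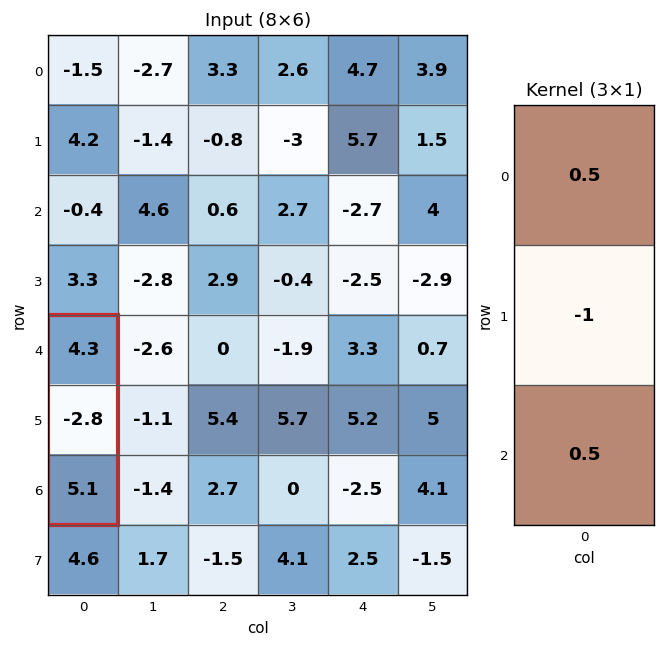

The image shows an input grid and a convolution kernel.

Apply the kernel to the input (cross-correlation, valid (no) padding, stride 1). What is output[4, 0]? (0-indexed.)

The receptive field on the input at this output position is [4.3 / -2.8 / 5.1]. Elementwise product with the kernel and sum: 4.3·0.5 + -2.8·-1 + 5.1·0.5.

7.5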